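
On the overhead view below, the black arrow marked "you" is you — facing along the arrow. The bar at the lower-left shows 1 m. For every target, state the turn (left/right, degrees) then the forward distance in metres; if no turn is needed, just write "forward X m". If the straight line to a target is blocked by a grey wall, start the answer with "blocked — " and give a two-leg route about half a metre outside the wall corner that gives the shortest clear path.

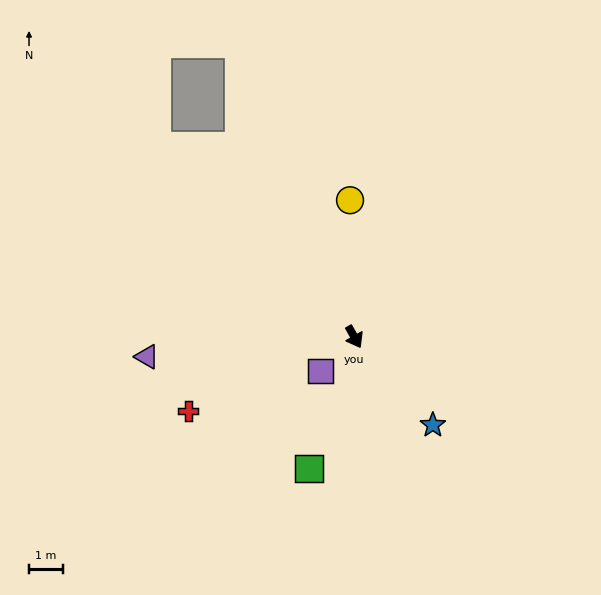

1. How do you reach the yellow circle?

turn left 152°, forward 4.1 m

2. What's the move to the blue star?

turn left 12°, forward 3.5 m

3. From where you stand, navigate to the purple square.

turn right 74°, forward 1.4 m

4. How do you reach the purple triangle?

turn right 114°, forward 6.2 m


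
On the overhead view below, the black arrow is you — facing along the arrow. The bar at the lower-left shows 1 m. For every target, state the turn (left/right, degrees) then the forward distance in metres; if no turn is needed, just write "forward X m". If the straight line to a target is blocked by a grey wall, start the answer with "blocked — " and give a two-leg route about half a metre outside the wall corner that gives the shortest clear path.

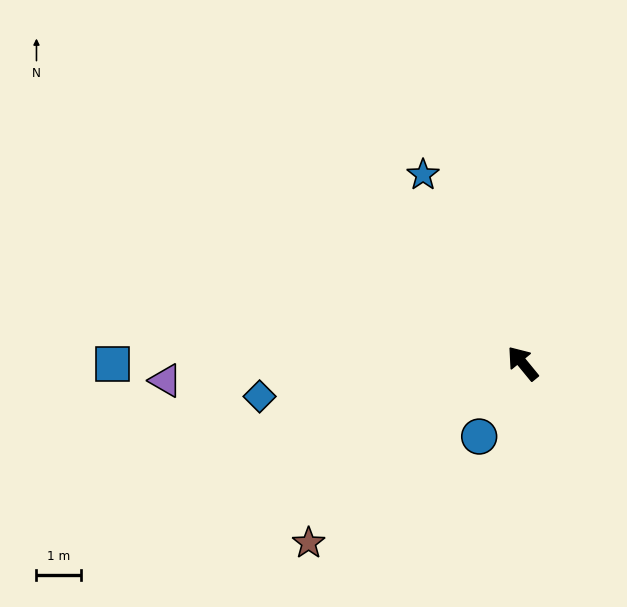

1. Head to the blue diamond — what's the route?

turn left 58°, forward 5.9 m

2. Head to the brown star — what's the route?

turn left 91°, forward 6.2 m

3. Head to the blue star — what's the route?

turn right 12°, forward 4.8 m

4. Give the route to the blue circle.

turn left 110°, forward 1.9 m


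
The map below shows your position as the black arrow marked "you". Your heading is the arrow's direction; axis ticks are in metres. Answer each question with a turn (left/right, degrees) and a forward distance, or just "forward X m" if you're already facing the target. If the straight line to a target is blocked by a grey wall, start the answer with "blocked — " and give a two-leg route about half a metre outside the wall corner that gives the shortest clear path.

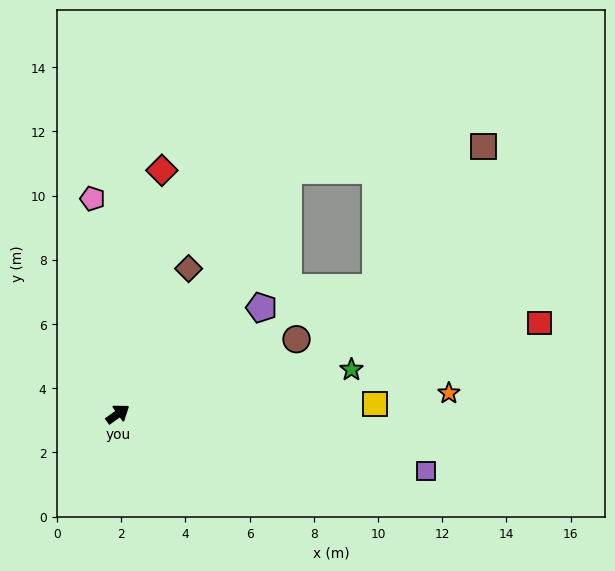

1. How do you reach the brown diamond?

turn left 29°, forward 5.0 m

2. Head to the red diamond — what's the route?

turn left 44°, forward 7.7 m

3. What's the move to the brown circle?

turn right 13°, forward 6.0 m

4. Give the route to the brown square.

blocked — turn left 19°, forward 9.3 m, then turn right 47°, forward 6.1 m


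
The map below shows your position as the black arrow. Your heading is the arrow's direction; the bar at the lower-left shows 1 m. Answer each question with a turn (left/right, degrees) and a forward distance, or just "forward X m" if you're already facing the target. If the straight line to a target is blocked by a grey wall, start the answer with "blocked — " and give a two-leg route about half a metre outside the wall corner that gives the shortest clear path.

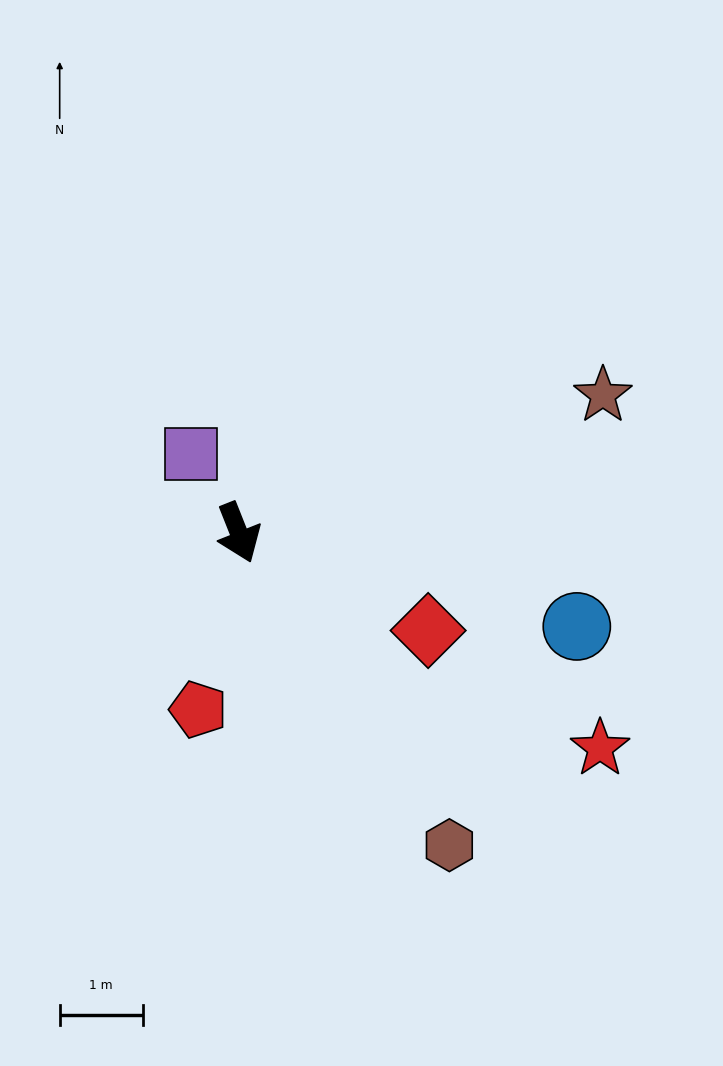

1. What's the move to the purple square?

turn right 170°, forward 1.1 m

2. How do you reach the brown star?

turn left 89°, forward 4.7 m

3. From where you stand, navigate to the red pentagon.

turn right 35°, forward 2.2 m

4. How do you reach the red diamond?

turn left 41°, forward 2.6 m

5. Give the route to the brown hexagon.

turn left 12°, forward 4.5 m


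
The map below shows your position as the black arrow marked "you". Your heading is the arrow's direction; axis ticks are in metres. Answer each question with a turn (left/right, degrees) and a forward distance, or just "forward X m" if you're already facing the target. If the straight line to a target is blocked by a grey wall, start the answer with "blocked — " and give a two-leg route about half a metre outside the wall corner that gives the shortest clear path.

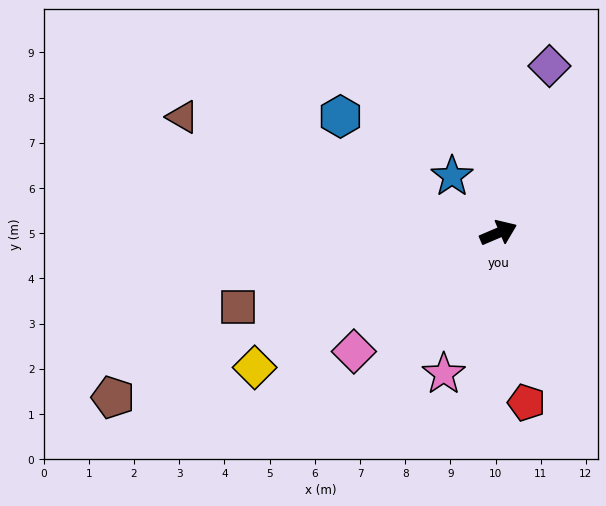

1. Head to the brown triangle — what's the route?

turn left 137°, forward 7.4 m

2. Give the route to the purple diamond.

turn left 50°, forward 3.9 m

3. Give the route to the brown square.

turn left 173°, forward 6.0 m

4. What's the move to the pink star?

turn right 134°, forward 3.3 m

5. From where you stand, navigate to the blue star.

turn left 106°, forward 1.6 m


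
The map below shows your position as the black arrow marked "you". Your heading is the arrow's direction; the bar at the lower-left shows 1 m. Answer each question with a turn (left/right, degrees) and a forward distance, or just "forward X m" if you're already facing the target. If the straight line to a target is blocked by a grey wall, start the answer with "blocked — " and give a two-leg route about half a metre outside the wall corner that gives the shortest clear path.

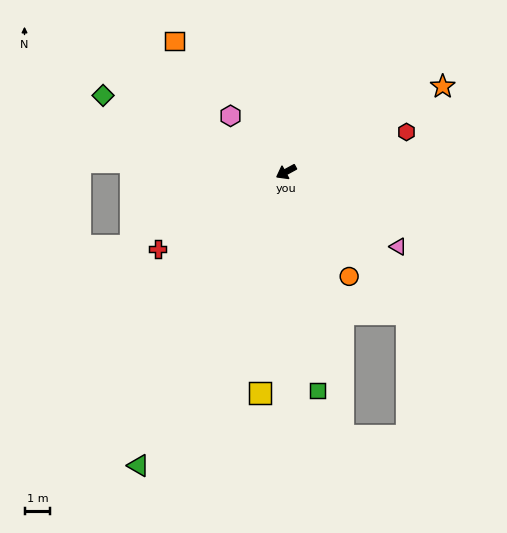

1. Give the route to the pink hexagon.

turn right 74°, forward 3.0 m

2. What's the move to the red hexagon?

turn left 170°, forward 4.9 m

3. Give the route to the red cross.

turn left 2°, forward 5.8 m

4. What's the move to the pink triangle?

turn left 118°, forward 5.2 m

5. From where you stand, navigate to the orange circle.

turn left 92°, forward 4.7 m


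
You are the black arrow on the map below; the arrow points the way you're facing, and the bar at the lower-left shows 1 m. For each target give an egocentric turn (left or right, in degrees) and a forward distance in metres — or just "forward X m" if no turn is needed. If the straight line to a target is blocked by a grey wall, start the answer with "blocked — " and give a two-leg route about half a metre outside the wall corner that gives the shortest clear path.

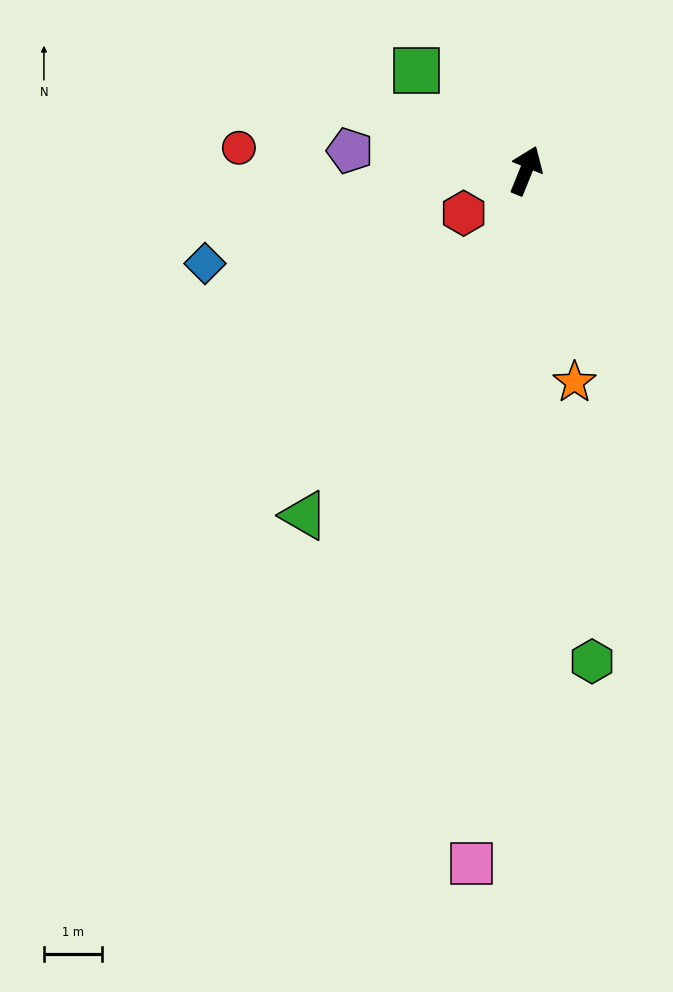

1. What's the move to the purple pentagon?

turn left 106°, forward 3.1 m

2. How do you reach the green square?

turn left 70°, forward 2.6 m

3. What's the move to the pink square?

turn right 162°, forward 12.0 m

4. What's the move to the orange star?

turn right 145°, forward 3.8 m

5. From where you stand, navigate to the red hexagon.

turn left 146°, forward 1.3 m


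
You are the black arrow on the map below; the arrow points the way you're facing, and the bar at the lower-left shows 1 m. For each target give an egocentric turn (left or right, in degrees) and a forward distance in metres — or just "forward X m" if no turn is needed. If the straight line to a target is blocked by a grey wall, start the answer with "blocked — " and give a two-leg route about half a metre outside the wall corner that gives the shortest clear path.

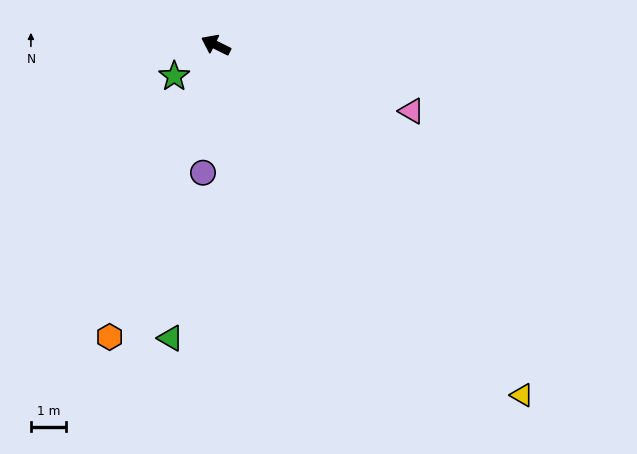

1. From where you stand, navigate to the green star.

turn left 63°, forward 1.5 m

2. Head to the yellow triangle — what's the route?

turn left 158°, forward 13.2 m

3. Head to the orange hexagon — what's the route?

turn left 96°, forward 8.8 m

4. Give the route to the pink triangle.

turn right 172°, forward 5.8 m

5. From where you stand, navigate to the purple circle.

turn left 111°, forward 3.6 m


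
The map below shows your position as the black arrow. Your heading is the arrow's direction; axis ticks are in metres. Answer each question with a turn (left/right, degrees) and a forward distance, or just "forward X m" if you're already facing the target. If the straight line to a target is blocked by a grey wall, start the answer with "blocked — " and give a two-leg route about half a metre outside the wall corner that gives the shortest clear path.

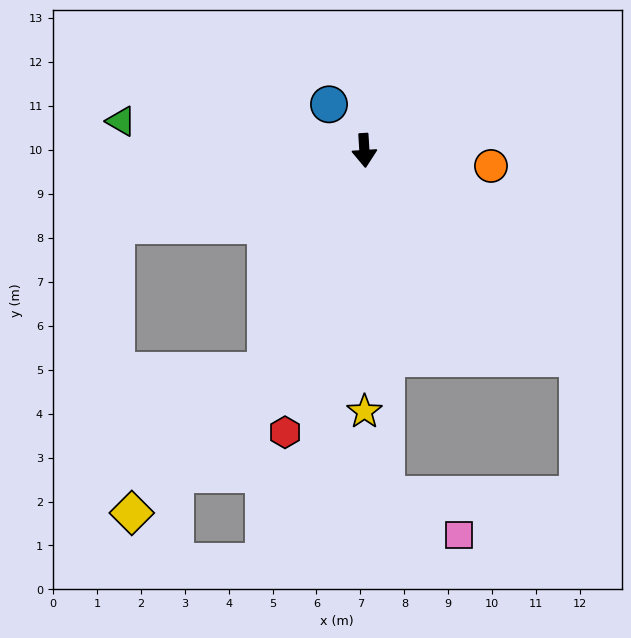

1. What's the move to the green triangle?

turn right 100°, forward 5.6 m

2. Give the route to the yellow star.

turn right 4°, forward 5.9 m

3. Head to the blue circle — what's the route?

turn right 146°, forward 1.3 m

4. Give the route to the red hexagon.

turn right 19°, forward 6.7 m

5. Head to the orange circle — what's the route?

turn left 79°, forward 2.9 m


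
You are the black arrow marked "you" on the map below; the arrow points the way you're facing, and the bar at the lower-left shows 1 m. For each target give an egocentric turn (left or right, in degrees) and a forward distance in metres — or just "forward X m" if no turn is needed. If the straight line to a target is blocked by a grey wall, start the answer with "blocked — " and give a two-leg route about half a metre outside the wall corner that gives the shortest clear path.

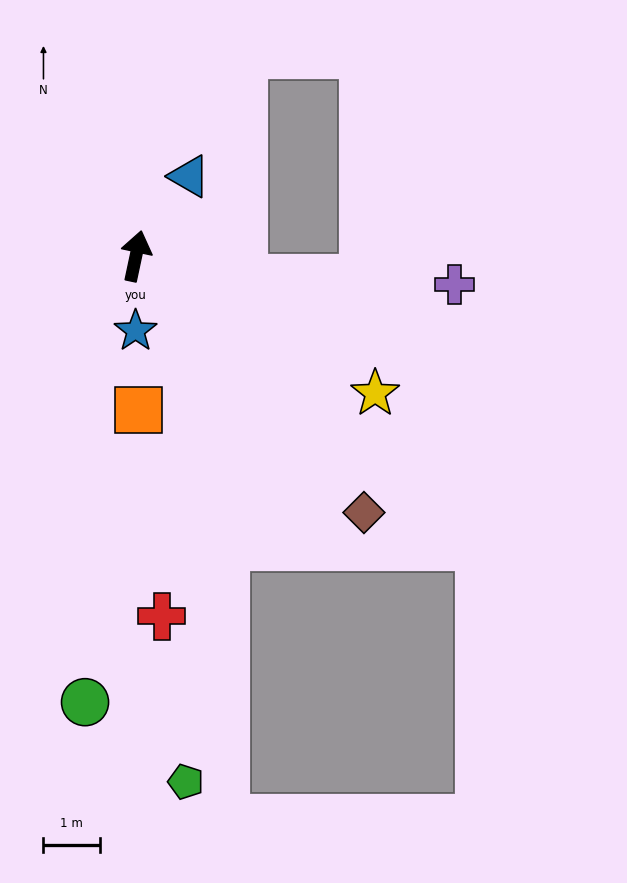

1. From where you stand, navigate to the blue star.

turn right 168°, forward 1.3 m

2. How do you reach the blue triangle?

turn right 22°, forward 1.7 m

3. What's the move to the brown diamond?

turn right 126°, forward 6.1 m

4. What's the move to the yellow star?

turn right 108°, forward 4.9 m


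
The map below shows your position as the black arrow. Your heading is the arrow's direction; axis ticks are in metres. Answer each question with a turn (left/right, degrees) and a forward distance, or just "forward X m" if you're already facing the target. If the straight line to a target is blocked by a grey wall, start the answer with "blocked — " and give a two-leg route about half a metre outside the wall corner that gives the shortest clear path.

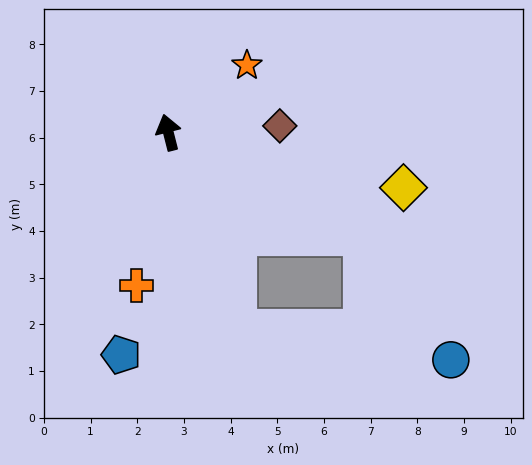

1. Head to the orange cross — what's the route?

turn left 154°, forward 3.4 m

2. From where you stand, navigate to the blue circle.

blocked — turn right 132°, forward 4.7 m, then turn right 27°, forward 3.2 m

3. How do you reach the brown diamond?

turn right 101°, forward 2.4 m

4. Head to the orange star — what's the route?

turn right 64°, forward 2.2 m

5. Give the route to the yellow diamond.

turn right 117°, forward 5.2 m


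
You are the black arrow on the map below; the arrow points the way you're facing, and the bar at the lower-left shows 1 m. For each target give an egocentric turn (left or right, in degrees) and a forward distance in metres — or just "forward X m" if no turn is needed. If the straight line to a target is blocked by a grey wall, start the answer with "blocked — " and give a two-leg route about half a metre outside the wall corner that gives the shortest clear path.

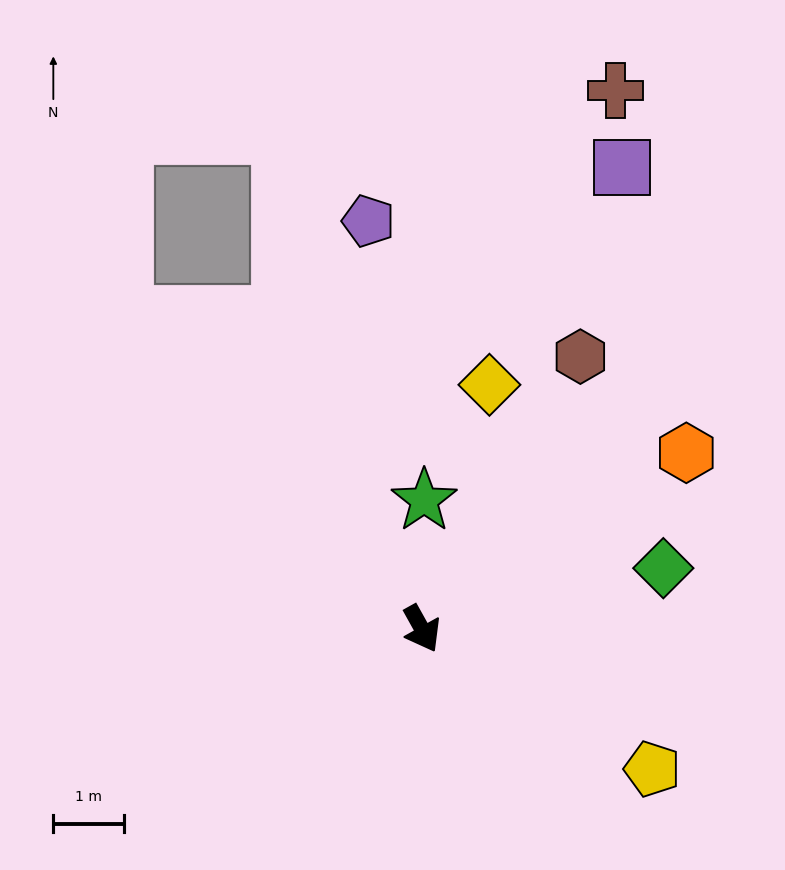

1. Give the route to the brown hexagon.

turn left 121°, forward 4.5 m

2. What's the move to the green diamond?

turn left 75°, forward 3.5 m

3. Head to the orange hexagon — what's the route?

turn left 95°, forward 4.5 m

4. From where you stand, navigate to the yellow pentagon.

turn left 30°, forward 3.8 m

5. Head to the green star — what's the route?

turn left 150°, forward 1.8 m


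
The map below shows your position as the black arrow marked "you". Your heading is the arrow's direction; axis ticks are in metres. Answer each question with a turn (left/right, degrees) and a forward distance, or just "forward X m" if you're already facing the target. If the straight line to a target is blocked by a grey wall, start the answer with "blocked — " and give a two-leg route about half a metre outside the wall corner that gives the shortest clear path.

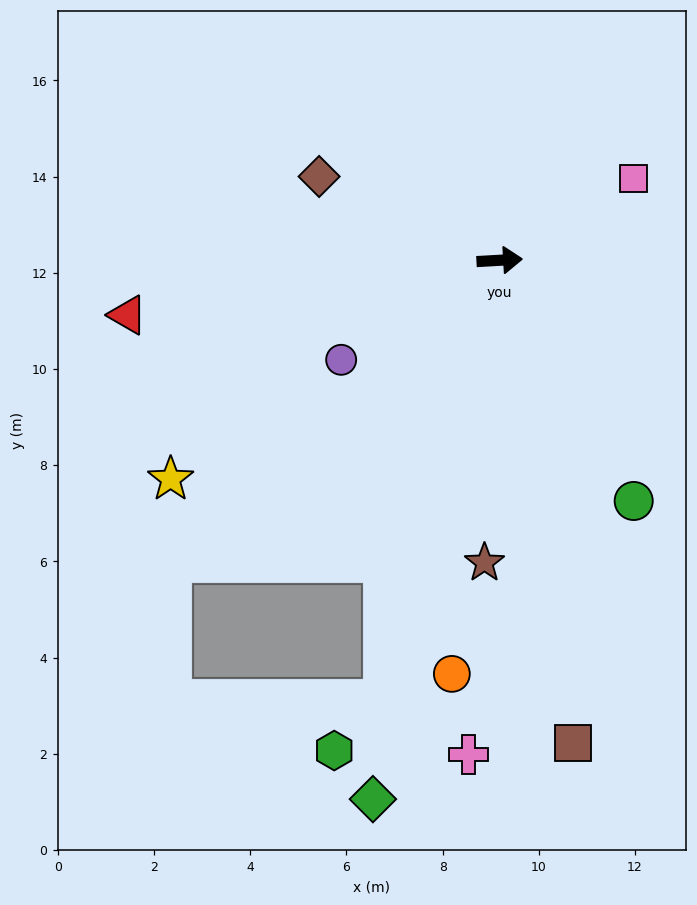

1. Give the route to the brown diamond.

turn left 152°, forward 4.1 m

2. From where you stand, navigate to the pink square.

turn left 28°, forward 3.3 m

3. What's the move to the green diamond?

turn right 106°, forward 11.5 m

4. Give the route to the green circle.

turn right 64°, forward 5.7 m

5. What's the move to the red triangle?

turn right 175°, forward 7.8 m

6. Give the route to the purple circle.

turn right 151°, forward 3.9 m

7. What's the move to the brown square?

turn right 85°, forward 10.2 m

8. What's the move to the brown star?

turn right 96°, forward 6.3 m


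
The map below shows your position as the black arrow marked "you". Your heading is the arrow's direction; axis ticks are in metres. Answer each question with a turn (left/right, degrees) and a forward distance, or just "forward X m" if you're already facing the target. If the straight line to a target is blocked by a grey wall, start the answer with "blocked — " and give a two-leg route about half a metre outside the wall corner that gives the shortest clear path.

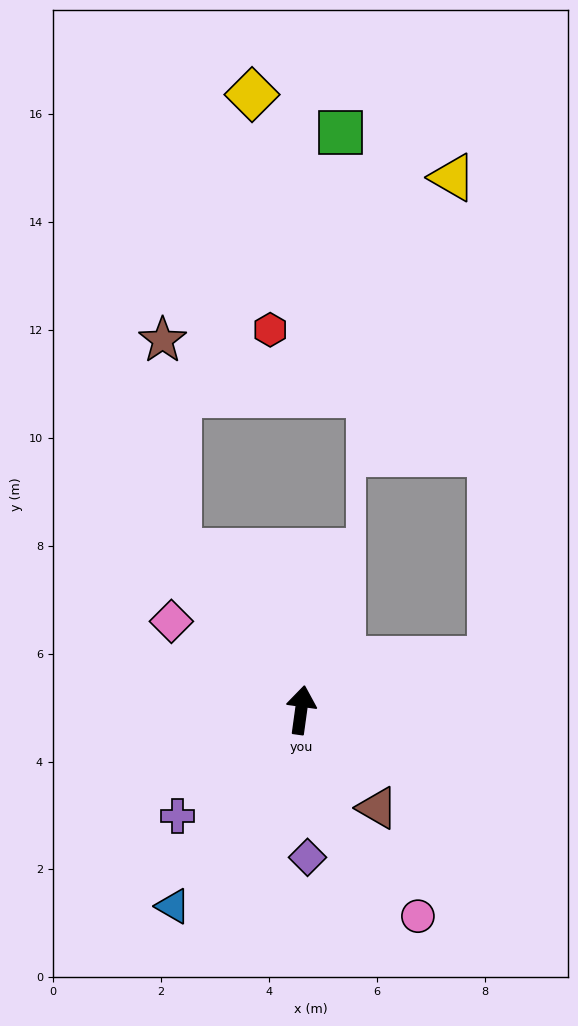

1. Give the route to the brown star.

blocked — turn left 46°, forward 3.7 m, then turn right 34°, forward 3.9 m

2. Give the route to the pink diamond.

turn left 64°, forward 2.9 m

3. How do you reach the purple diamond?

turn right 170°, forward 2.7 m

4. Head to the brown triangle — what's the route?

turn right 134°, forward 2.3 m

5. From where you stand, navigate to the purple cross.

turn left 138°, forward 3.0 m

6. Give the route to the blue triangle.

turn left 155°, forward 4.3 m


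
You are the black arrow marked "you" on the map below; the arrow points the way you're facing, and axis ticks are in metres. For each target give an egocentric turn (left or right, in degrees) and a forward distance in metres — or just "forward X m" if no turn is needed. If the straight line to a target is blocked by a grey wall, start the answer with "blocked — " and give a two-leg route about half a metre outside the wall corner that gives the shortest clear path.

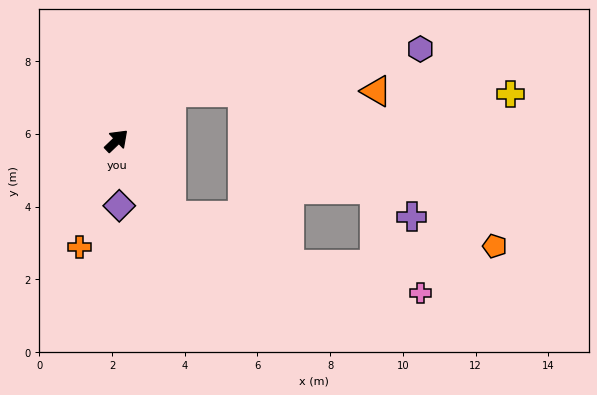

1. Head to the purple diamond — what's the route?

turn right 131°, forward 1.8 m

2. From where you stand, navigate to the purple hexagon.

blocked — forward 2.0 m, then turn right 34°, forward 7.0 m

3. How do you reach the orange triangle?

blocked — forward 2.0 m, then turn right 44°, forward 5.7 m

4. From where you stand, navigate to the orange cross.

turn right 153°, forward 3.1 m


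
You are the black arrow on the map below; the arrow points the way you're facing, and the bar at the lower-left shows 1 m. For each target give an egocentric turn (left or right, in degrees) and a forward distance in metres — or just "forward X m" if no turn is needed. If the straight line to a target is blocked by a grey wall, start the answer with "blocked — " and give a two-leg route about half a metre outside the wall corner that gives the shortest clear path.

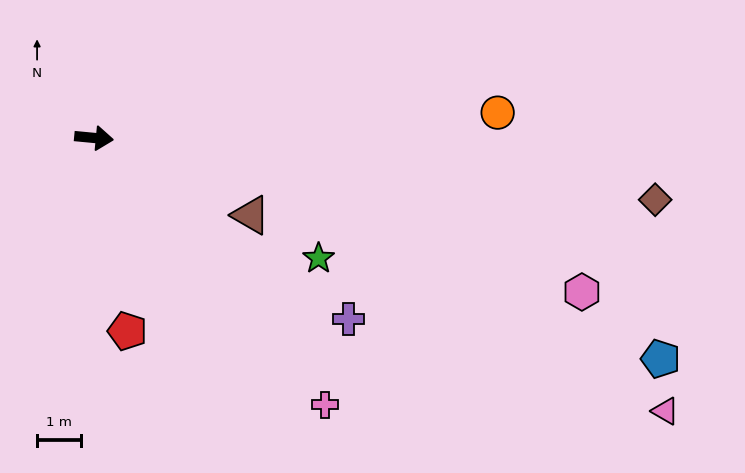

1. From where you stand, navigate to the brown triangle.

turn right 21°, forward 4.0 m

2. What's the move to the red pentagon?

turn right 75°, forward 4.5 m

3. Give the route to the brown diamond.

forward 12.9 m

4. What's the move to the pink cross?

turn right 44°, forward 8.0 m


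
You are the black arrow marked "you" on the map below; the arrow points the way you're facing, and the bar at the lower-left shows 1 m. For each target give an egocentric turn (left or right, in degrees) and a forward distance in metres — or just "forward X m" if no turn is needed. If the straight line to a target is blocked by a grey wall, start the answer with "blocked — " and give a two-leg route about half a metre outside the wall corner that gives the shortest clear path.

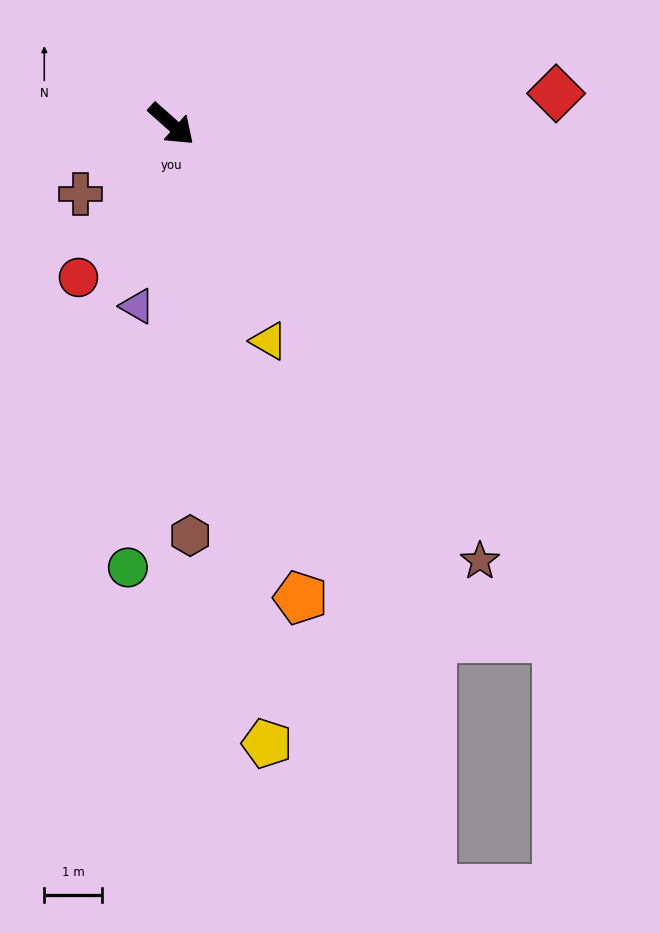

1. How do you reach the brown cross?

turn right 101°, forward 2.0 m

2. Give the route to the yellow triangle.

turn right 24°, forward 4.1 m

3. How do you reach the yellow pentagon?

turn right 40°, forward 10.8 m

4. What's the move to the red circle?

turn right 80°, forward 3.1 m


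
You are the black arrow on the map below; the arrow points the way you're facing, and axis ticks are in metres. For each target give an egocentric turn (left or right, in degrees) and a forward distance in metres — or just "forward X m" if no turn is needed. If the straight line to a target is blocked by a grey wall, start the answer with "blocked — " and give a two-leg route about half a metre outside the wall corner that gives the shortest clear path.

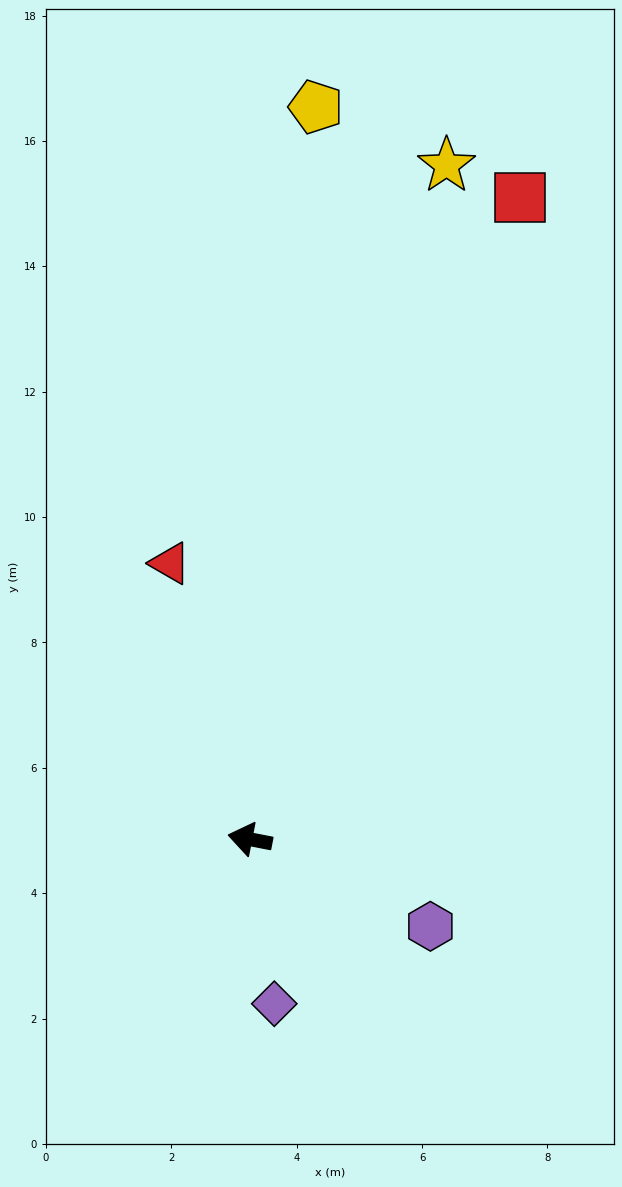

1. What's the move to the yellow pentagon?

turn right 84°, forward 11.7 m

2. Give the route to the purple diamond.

turn left 109°, forward 2.7 m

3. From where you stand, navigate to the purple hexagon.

turn left 165°, forward 3.2 m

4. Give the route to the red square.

turn right 102°, forward 11.1 m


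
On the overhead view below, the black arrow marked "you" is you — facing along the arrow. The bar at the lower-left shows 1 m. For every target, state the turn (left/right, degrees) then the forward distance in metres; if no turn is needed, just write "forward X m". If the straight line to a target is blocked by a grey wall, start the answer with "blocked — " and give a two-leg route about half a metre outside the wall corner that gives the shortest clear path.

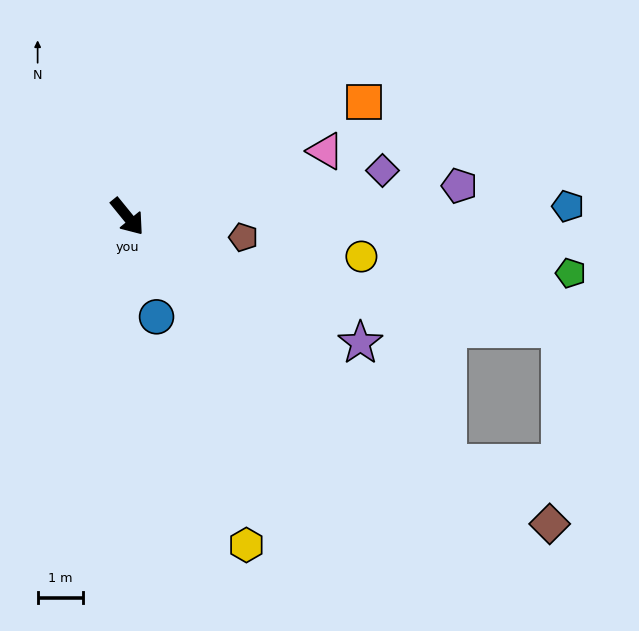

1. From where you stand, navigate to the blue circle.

turn right 23°, forward 2.3 m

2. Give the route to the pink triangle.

turn left 69°, forward 4.6 m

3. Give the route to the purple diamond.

turn left 61°, forward 5.7 m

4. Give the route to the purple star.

turn left 22°, forward 5.8 m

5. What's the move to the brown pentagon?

turn left 41°, forward 2.6 m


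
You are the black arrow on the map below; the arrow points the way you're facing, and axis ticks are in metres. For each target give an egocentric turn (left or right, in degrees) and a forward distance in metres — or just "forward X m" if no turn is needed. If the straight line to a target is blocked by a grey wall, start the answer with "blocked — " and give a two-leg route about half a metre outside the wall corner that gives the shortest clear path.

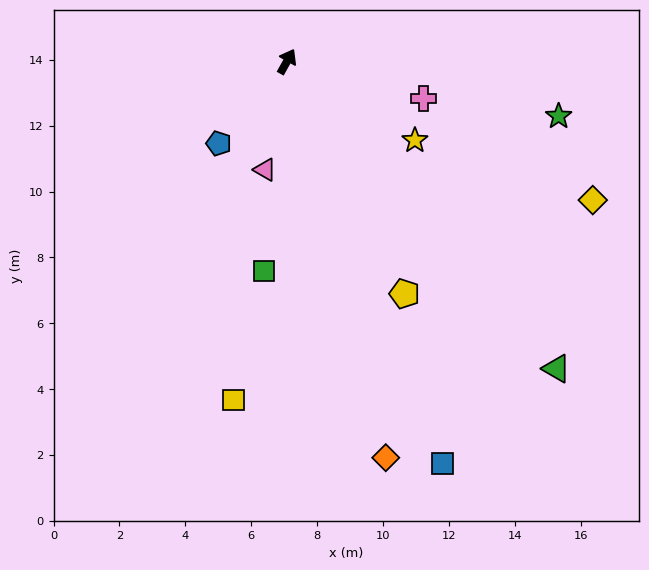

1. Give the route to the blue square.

turn right 130°, forward 13.1 m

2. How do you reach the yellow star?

turn right 92°, forward 4.6 m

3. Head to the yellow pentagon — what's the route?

turn right 124°, forward 7.9 m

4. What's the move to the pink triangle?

turn right 162°, forward 3.4 m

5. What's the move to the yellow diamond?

turn right 85°, forward 10.2 m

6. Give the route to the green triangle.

turn right 110°, forward 12.4 m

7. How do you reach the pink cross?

turn right 76°, forward 4.3 m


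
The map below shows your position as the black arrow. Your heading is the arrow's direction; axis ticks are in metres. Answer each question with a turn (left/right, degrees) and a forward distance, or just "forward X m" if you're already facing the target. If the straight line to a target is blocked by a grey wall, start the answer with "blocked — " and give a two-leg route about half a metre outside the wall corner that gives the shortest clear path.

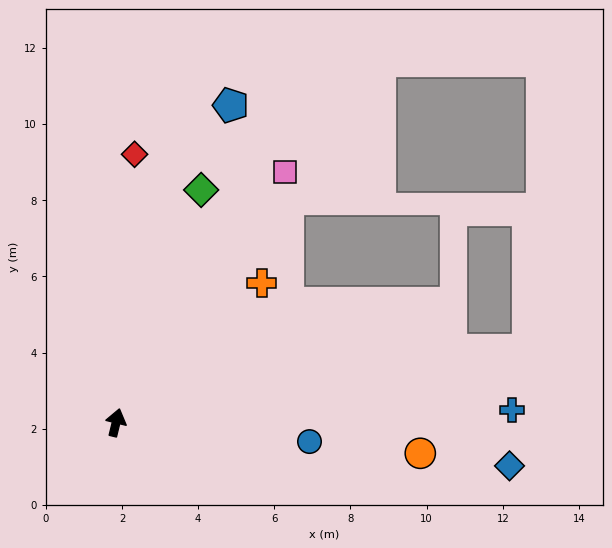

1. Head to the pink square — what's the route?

turn right 20°, forward 7.9 m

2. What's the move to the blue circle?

turn right 82°, forward 5.1 m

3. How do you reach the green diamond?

turn right 6°, forward 6.5 m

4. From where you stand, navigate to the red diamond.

turn left 10°, forward 7.1 m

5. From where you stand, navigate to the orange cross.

turn right 33°, forward 5.3 m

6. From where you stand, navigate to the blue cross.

turn right 74°, forward 10.4 m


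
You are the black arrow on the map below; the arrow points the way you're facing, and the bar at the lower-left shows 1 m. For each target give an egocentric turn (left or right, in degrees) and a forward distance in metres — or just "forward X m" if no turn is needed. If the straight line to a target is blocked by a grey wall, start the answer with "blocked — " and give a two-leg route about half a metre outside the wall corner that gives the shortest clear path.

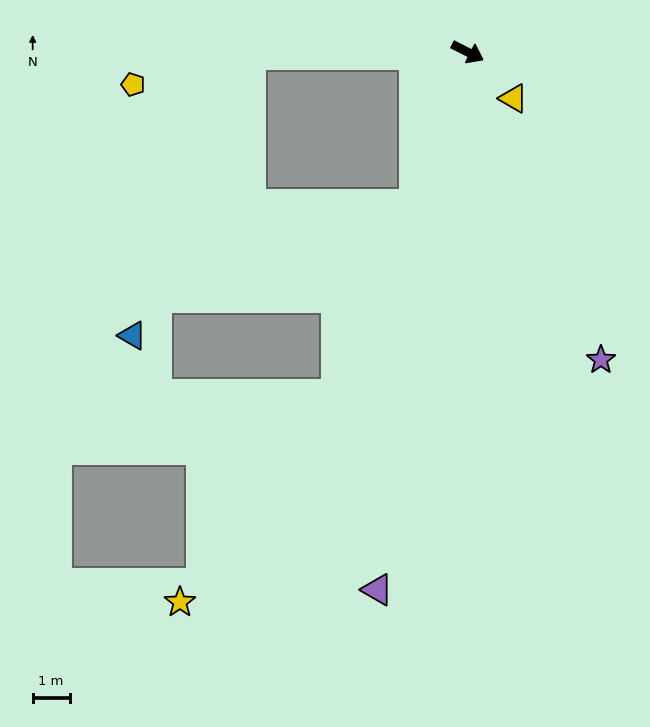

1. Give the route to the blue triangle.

blocked — turn right 153°, forward 5.9 m, then turn left 67°, forward 8.2 m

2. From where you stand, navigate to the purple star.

turn right 40°, forward 9.1 m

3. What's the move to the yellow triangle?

turn right 19°, forward 1.8 m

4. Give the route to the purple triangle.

turn right 73°, forward 14.7 m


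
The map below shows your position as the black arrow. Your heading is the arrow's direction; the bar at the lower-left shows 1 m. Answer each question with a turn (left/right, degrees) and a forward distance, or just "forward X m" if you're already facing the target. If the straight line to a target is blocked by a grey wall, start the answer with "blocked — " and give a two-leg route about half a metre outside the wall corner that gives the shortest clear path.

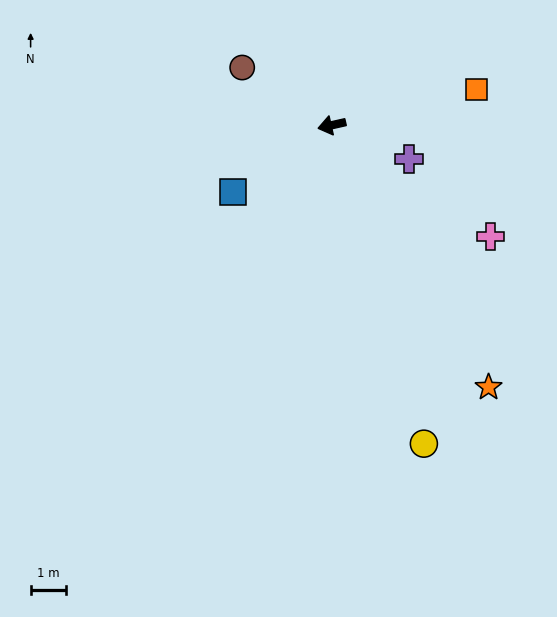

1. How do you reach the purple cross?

turn left 144°, forward 2.4 m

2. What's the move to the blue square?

turn left 21°, forward 3.4 m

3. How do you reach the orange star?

turn left 108°, forward 8.6 m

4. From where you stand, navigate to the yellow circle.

turn left 93°, forward 9.3 m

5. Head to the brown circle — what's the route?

turn right 45°, forward 3.0 m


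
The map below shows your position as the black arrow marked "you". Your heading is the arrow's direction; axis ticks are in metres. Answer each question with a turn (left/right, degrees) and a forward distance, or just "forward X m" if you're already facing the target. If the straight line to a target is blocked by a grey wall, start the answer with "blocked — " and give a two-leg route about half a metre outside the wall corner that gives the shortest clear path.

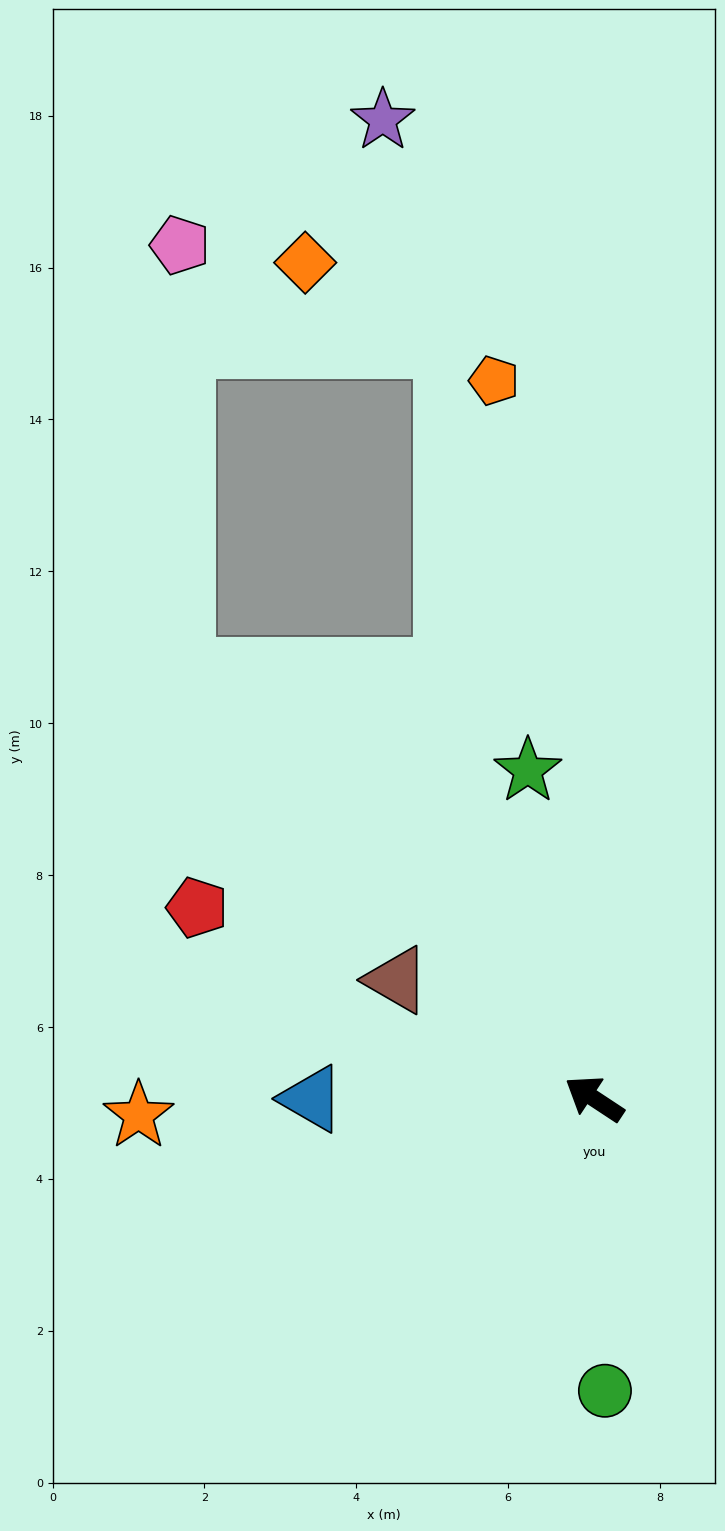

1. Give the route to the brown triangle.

turn left 2°, forward 3.0 m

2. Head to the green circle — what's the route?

turn left 126°, forward 3.8 m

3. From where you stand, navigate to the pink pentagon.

blocked — turn right 13°, forward 7.8 m, then turn right 43°, forward 5.6 m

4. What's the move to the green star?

turn right 45°, forward 4.4 m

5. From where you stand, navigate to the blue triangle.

turn left 33°, forward 3.7 m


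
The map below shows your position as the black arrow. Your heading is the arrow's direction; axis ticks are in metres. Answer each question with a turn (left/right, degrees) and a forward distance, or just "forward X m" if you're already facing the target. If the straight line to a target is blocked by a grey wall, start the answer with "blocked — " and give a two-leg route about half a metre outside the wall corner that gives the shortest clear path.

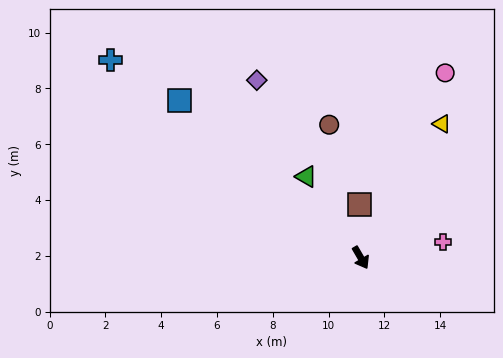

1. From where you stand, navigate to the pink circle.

turn left 125°, forward 7.3 m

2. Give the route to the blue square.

turn right 161°, forward 8.6 m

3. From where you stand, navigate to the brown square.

turn left 151°, forward 1.9 m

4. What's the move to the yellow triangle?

turn left 119°, forward 5.6 m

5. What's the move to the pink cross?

turn left 71°, forward 3.0 m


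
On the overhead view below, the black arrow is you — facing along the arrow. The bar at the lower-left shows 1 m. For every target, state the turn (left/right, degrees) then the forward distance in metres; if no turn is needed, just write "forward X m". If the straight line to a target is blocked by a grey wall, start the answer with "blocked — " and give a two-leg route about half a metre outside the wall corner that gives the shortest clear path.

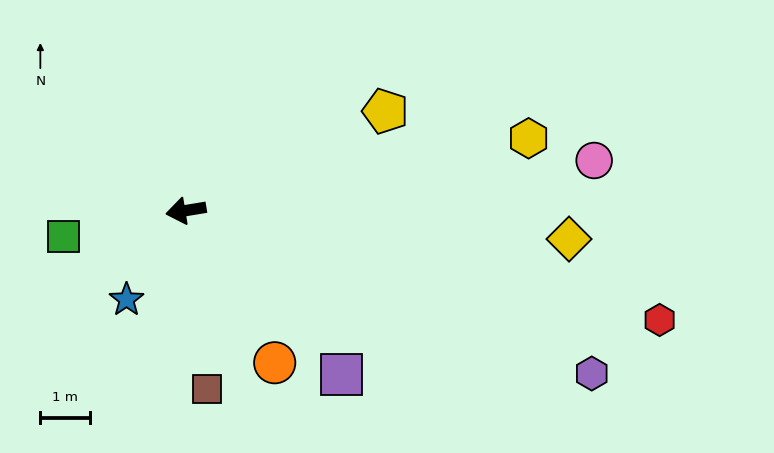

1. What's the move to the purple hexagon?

turn left 149°, forward 8.9 m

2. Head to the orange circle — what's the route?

turn left 111°, forward 3.6 m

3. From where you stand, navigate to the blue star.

turn left 47°, forward 2.2 m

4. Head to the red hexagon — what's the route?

turn left 158°, forward 9.9 m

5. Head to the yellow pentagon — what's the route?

turn right 163°, forward 4.5 m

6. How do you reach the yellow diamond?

turn left 166°, forward 7.8 m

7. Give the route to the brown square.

turn left 87°, forward 3.7 m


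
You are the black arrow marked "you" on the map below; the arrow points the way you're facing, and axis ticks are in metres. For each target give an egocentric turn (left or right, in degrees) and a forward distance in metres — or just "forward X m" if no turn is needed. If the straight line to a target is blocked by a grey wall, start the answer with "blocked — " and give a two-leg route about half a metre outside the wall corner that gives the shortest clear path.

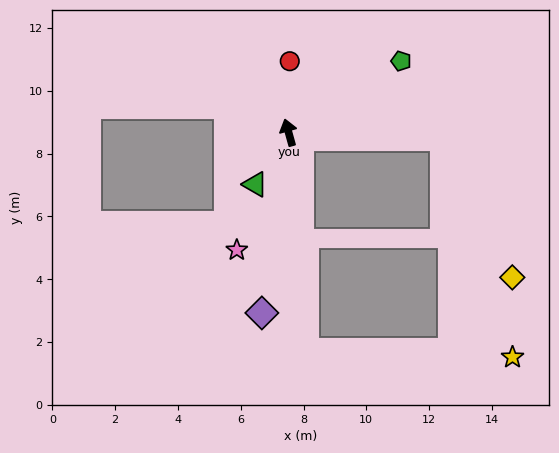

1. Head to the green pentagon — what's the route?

turn right 73°, forward 4.2 m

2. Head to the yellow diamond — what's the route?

blocked — turn right 108°, forward 4.9 m, then turn right 61°, forward 4.9 m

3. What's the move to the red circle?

turn right 16°, forward 2.3 m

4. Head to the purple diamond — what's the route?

turn left 156°, forward 5.8 m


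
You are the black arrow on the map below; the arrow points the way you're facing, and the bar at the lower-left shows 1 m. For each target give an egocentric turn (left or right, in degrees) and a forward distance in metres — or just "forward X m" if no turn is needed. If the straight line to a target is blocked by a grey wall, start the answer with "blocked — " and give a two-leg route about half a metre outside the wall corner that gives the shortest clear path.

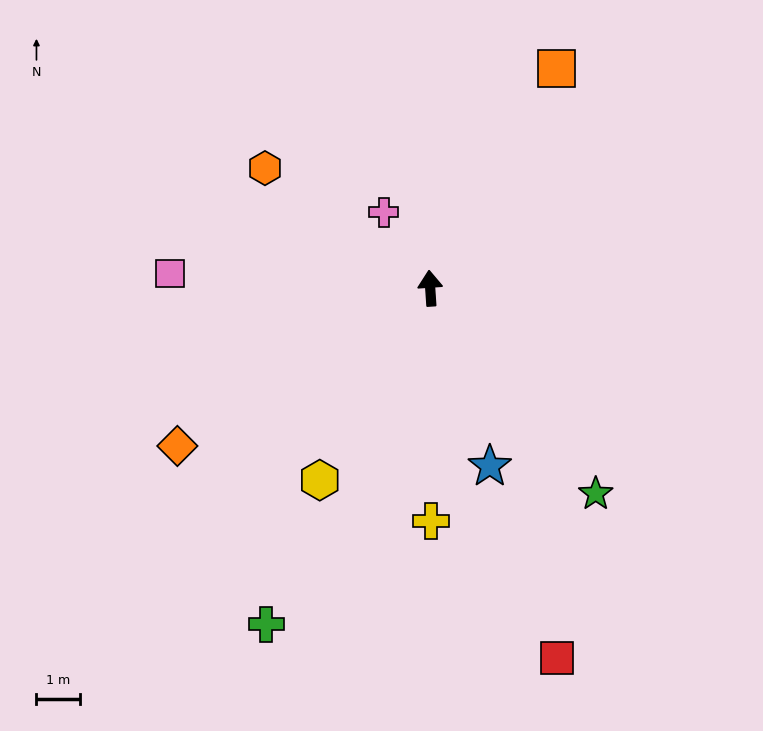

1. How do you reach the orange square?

turn right 34°, forward 5.8 m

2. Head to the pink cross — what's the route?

turn left 28°, forward 2.0 m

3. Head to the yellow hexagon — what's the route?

turn left 146°, forward 5.0 m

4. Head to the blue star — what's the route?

turn right 165°, forward 4.3 m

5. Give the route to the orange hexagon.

turn left 50°, forward 4.6 m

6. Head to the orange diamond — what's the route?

turn left 118°, forward 6.8 m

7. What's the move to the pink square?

turn left 83°, forward 5.9 m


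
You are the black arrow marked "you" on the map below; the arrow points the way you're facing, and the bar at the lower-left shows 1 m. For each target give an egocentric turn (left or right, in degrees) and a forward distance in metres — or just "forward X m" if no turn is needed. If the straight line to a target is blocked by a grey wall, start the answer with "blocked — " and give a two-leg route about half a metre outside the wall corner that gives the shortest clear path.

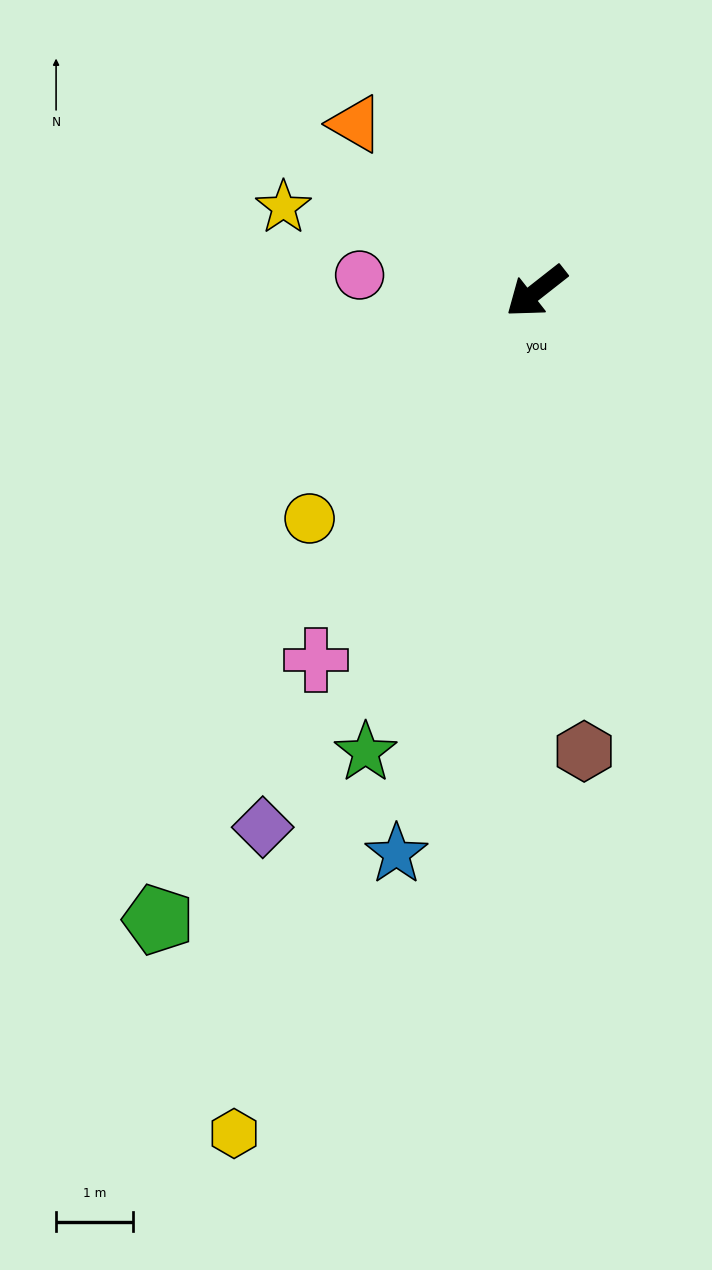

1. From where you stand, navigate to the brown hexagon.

turn left 58°, forward 6.0 m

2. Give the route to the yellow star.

turn right 56°, forward 3.4 m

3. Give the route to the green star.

turn left 32°, forward 6.4 m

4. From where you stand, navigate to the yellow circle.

turn left 7°, forward 4.2 m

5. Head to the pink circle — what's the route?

turn right 43°, forward 2.3 m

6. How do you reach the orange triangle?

turn right 81°, forward 3.2 m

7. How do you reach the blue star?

turn left 38°, forward 7.5 m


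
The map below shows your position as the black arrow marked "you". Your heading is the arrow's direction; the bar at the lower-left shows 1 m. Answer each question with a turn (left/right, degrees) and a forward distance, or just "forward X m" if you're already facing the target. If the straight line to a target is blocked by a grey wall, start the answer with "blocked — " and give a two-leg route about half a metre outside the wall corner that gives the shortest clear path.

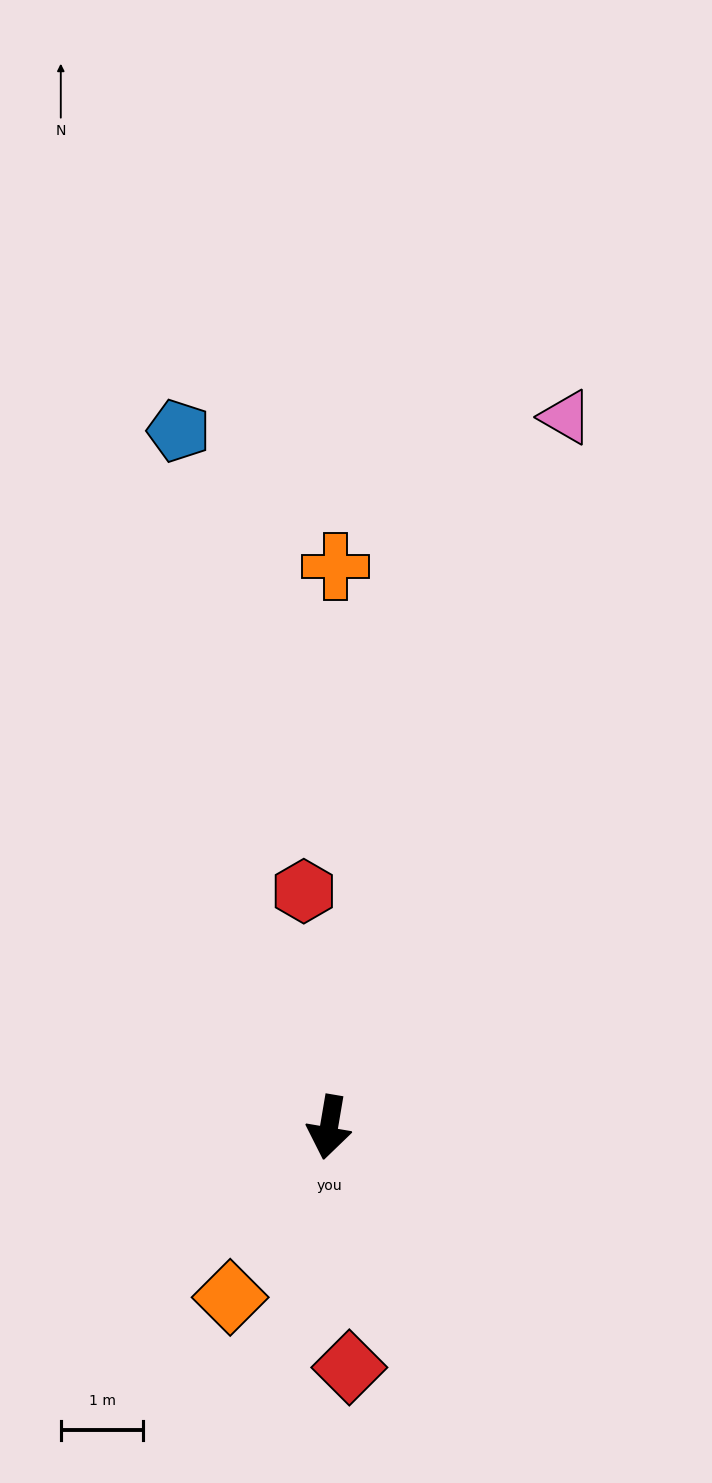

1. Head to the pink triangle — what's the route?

turn left 171°, forward 9.1 m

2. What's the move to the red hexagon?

turn right 164°, forward 2.9 m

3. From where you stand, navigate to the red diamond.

turn left 14°, forward 2.9 m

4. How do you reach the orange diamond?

turn right 21°, forward 2.4 m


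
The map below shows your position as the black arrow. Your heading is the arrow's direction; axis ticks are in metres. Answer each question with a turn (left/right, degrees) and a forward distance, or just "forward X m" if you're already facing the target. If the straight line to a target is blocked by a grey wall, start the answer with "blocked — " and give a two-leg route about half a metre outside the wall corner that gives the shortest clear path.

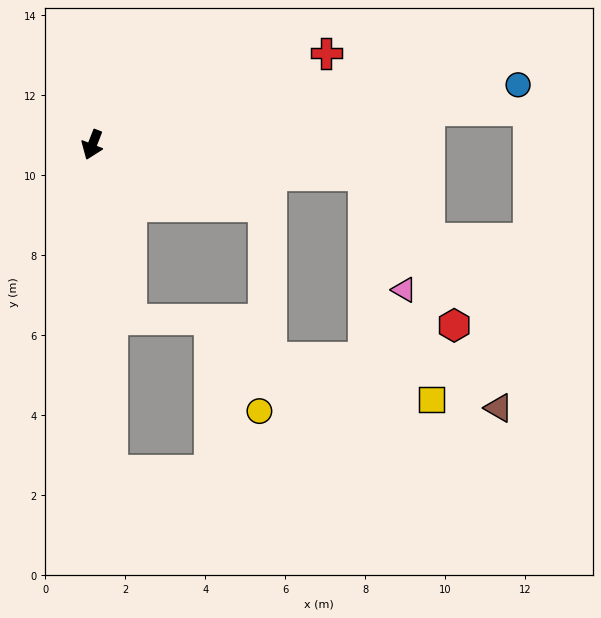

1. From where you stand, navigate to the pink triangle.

blocked — turn left 105°, forward 6.9 m, then turn right 65°, forward 3.1 m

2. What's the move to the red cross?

turn left 133°, forward 6.3 m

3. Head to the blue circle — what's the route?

turn left 119°, forward 10.7 m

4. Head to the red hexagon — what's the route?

blocked — turn left 105°, forward 6.9 m, then turn right 53°, forward 4.4 m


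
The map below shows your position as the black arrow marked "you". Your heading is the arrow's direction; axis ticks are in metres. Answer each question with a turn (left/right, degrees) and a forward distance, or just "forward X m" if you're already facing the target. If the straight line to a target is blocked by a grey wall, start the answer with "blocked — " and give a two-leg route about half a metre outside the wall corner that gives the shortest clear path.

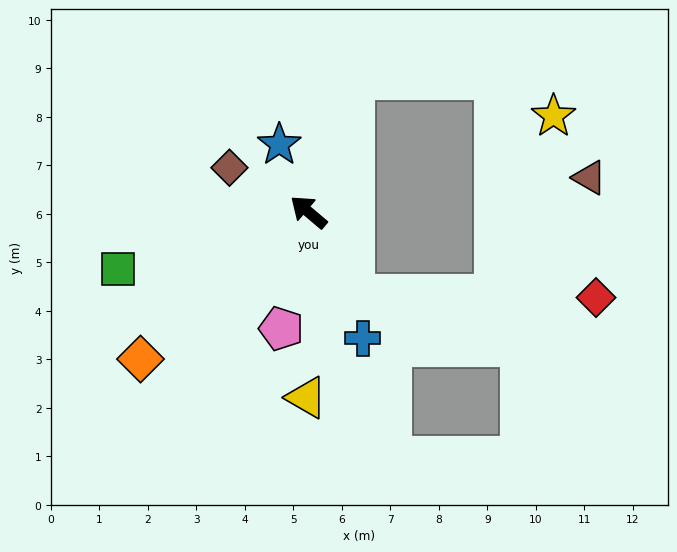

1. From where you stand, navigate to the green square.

turn left 57°, forward 4.1 m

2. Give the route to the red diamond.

blocked — turn left 159°, forward 2.0 m, then turn left 61°, forward 5.0 m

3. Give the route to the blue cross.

turn left 153°, forward 2.8 m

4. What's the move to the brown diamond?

turn left 11°, forward 1.9 m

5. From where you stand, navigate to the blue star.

turn right 26°, forward 1.5 m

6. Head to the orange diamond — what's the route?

turn left 81°, forward 4.6 m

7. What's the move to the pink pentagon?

turn left 117°, forward 2.5 m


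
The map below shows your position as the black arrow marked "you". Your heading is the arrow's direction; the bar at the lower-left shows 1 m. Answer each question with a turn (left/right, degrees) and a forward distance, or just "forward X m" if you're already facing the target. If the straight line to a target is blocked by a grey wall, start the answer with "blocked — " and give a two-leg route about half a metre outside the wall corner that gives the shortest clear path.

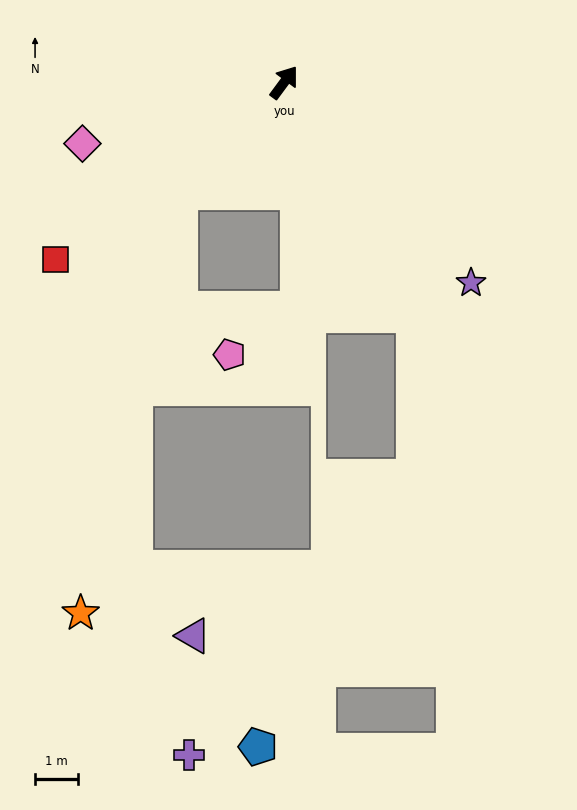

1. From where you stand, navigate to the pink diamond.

turn left 143°, forward 4.9 m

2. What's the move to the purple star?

turn right 101°, forward 6.4 m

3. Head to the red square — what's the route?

turn left 164°, forward 6.8 m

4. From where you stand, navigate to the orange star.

blocked — turn left 173°, forward 3.5 m, then turn left 30°, forward 10.1 m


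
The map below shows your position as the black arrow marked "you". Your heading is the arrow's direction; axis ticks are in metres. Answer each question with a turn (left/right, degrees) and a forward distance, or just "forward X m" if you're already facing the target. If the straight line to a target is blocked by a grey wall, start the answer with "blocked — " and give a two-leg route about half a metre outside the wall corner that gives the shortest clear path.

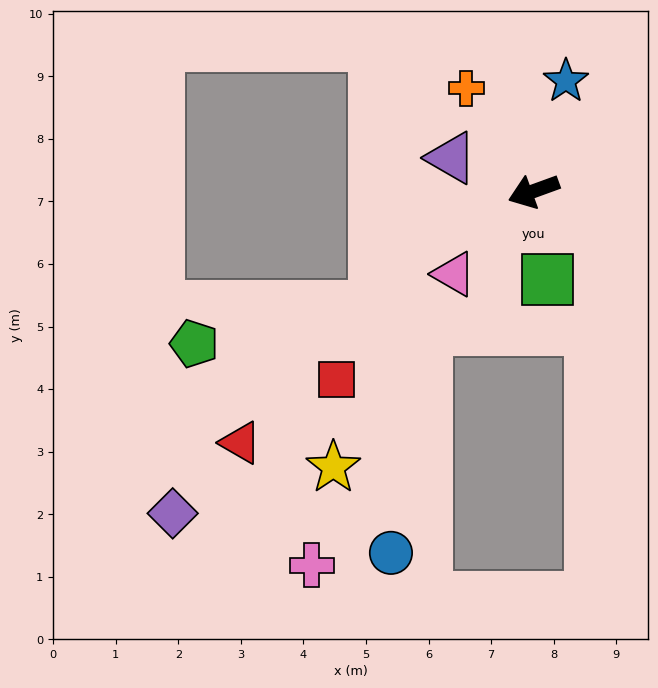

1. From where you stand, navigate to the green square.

turn left 79°, forward 1.4 m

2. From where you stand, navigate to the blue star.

turn right 126°, forward 1.8 m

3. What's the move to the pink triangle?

turn left 26°, forward 1.8 m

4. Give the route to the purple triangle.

turn right 42°, forward 1.4 m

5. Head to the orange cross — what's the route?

turn right 77°, forward 2.0 m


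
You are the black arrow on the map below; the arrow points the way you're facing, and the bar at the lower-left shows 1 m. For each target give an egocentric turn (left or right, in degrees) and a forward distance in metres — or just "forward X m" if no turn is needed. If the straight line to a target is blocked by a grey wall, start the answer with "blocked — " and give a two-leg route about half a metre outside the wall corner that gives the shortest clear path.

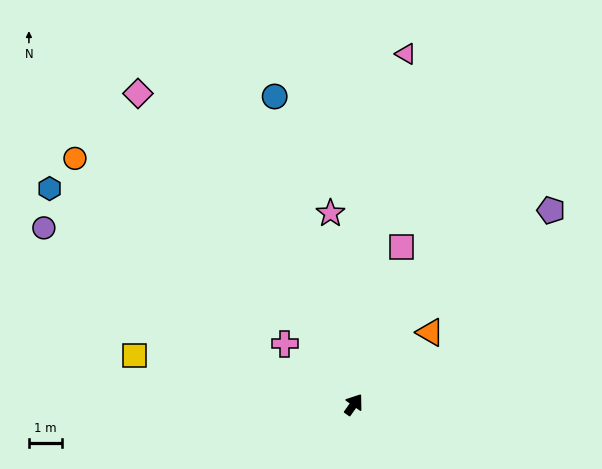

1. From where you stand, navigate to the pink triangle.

turn left 27°, forward 10.8 m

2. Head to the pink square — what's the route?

turn left 19°, forward 5.0 m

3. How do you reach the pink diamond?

turn left 70°, forward 11.6 m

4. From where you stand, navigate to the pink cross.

turn left 84°, forward 2.8 m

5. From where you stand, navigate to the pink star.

turn left 42°, forward 5.9 m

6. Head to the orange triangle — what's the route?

turn right 11°, forward 3.2 m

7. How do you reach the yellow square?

turn left 113°, forward 6.9 m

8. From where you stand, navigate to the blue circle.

turn left 50°, forward 9.7 m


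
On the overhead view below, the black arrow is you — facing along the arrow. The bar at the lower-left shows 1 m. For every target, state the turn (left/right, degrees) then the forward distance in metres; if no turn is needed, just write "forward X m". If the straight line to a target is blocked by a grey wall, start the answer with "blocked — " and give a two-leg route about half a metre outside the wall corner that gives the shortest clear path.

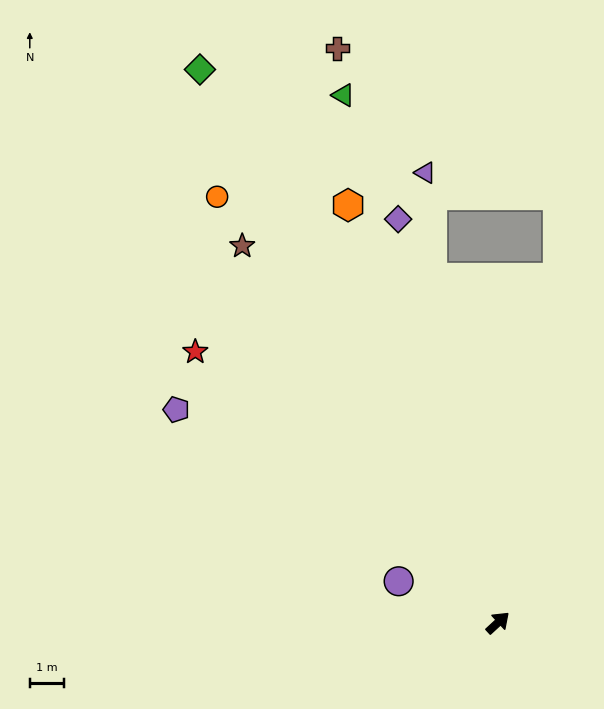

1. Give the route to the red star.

turn left 96°, forward 11.7 m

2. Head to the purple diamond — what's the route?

turn left 61°, forward 12.0 m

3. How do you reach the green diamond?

turn left 76°, forward 18.1 m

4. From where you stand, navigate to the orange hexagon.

turn left 67°, forward 12.8 m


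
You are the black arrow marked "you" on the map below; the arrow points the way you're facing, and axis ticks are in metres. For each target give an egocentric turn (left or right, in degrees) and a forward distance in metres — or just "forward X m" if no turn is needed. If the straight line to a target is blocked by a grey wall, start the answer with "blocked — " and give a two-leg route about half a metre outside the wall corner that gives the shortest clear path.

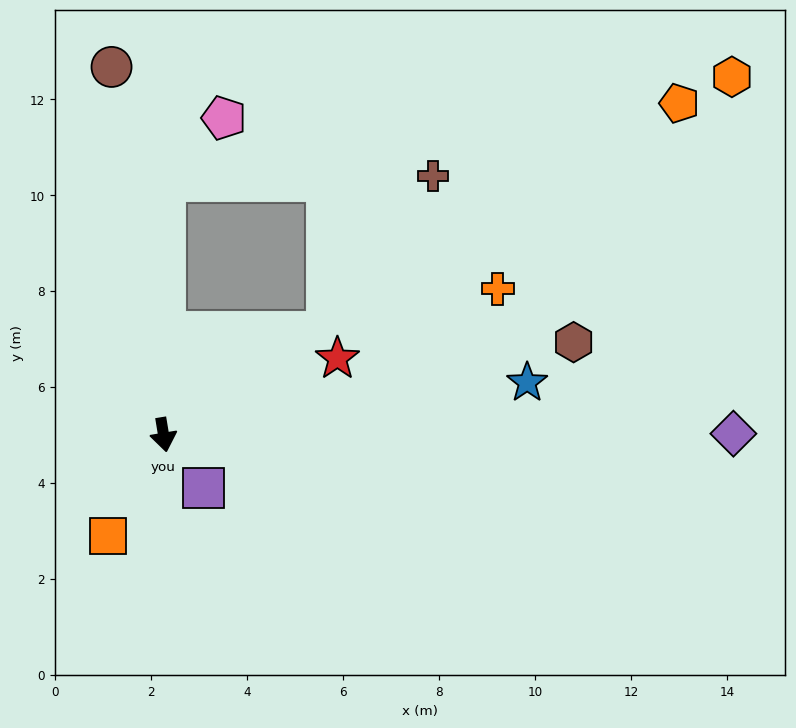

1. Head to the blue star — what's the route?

turn left 89°, forward 7.7 m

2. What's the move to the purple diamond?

turn left 81°, forward 11.9 m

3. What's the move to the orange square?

turn right 38°, forward 2.4 m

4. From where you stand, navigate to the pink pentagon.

blocked — turn left 170°, forward 5.3 m, then turn right 42°, forward 1.8 m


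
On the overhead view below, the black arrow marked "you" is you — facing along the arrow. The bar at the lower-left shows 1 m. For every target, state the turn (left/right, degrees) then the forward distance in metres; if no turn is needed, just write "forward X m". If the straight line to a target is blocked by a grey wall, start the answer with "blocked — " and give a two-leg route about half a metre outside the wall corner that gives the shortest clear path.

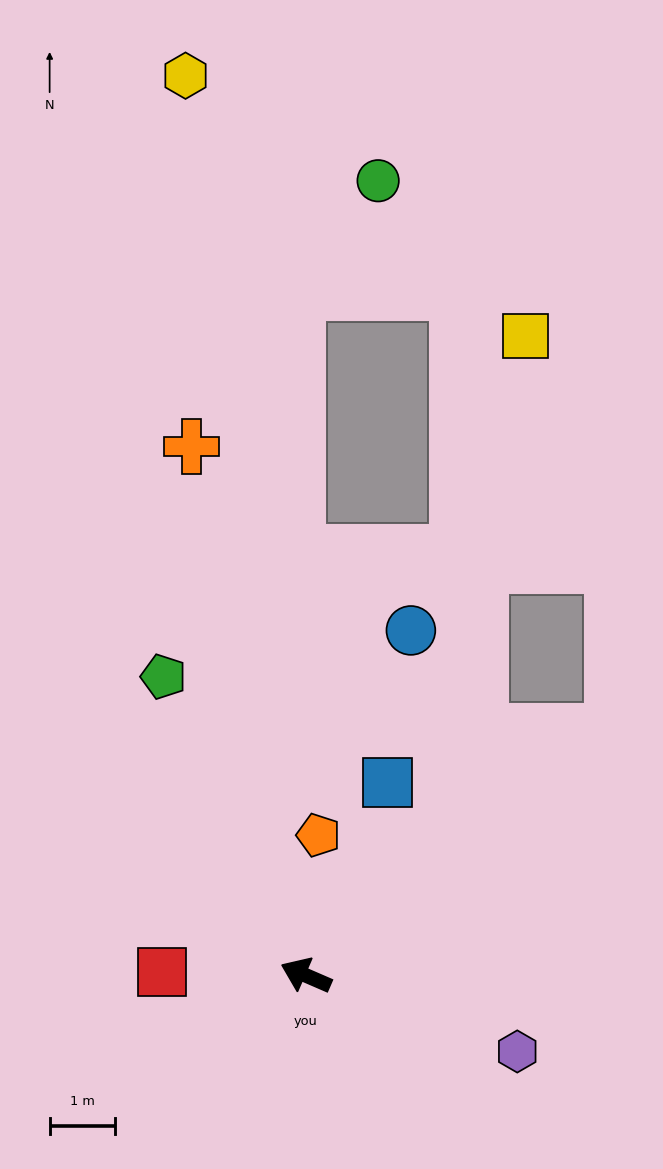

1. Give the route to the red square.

turn left 22°, forward 2.2 m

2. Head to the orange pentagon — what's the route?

turn right 72°, forward 2.1 m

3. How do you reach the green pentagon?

turn right 41°, forward 5.1 m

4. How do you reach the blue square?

turn right 89°, forward 3.2 m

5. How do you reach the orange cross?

turn right 54°, forward 8.3 m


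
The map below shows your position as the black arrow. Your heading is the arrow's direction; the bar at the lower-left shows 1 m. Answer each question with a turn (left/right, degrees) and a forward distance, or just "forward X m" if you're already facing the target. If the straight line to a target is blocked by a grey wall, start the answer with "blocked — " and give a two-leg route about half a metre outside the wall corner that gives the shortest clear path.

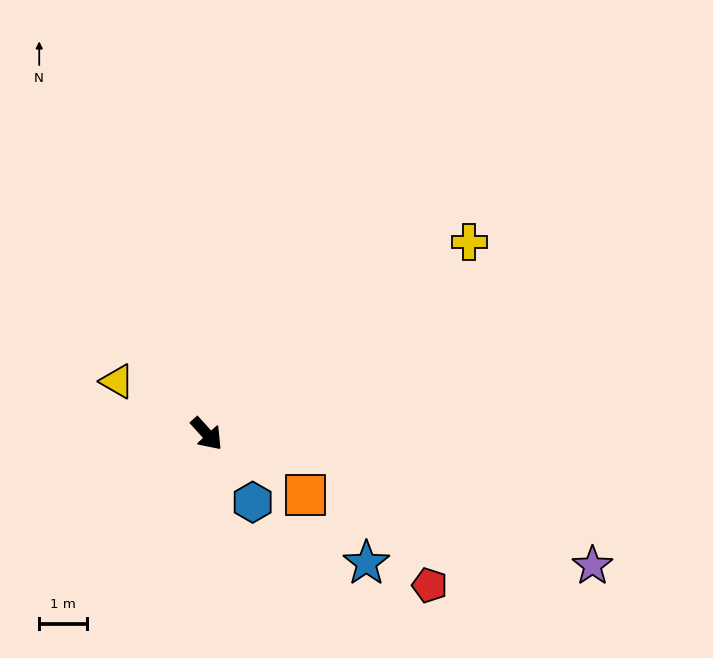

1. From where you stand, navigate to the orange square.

turn left 16°, forward 2.4 m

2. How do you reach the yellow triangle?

turn right 163°, forward 2.2 m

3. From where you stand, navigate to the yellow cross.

turn left 84°, forward 6.8 m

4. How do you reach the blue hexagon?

turn right 8°, forward 1.7 m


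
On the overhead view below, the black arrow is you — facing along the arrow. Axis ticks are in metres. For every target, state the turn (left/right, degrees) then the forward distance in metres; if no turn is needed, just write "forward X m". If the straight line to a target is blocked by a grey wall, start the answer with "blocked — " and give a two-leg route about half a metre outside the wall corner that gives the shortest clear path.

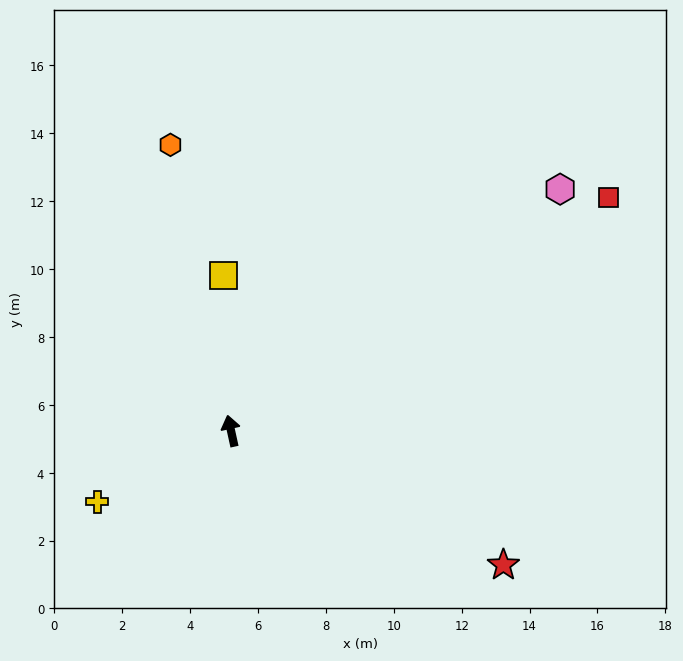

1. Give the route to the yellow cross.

turn left 106°, forward 4.5 m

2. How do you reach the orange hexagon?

forward 8.6 m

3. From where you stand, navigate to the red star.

turn right 129°, forward 8.9 m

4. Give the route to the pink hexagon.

turn right 66°, forward 12.0 m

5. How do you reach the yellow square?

turn right 10°, forward 4.6 m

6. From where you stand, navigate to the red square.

turn right 71°, forward 13.1 m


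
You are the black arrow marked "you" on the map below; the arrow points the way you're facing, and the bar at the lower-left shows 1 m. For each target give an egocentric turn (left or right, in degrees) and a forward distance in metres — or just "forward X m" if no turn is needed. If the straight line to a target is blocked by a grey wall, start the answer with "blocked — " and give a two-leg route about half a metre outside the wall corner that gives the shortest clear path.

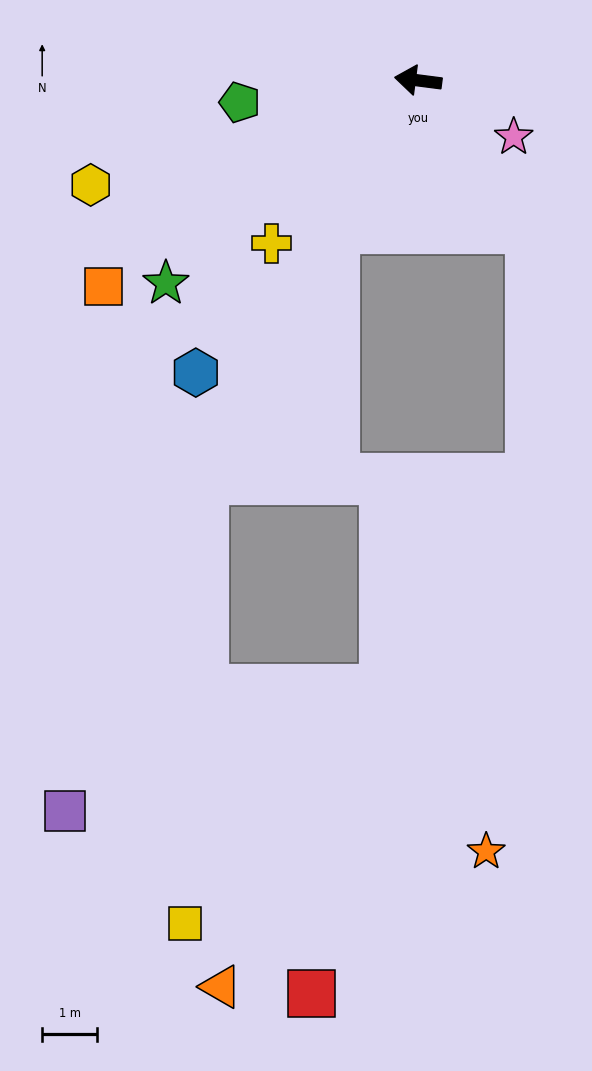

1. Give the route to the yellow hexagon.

turn left 25°, forward 6.3 m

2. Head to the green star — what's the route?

turn left 46°, forward 5.9 m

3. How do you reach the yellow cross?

turn left 55°, forward 4.0 m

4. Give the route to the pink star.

turn left 157°, forward 2.0 m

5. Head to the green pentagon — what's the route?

turn left 14°, forward 3.3 m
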